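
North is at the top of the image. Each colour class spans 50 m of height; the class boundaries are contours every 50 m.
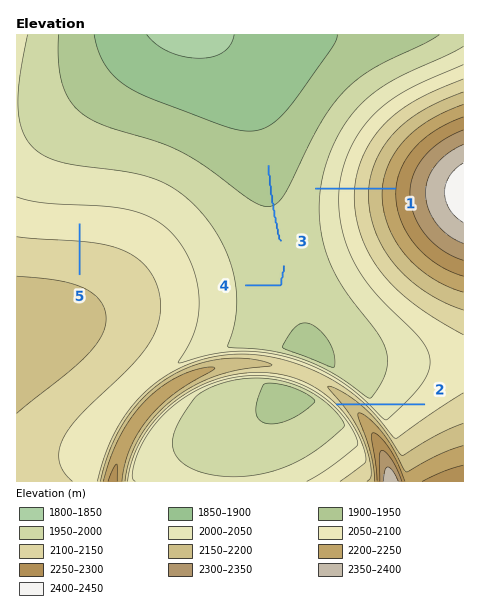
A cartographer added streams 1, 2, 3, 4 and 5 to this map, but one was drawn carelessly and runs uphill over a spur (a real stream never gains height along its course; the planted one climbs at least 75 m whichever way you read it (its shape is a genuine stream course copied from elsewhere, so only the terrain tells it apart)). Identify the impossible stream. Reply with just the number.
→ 2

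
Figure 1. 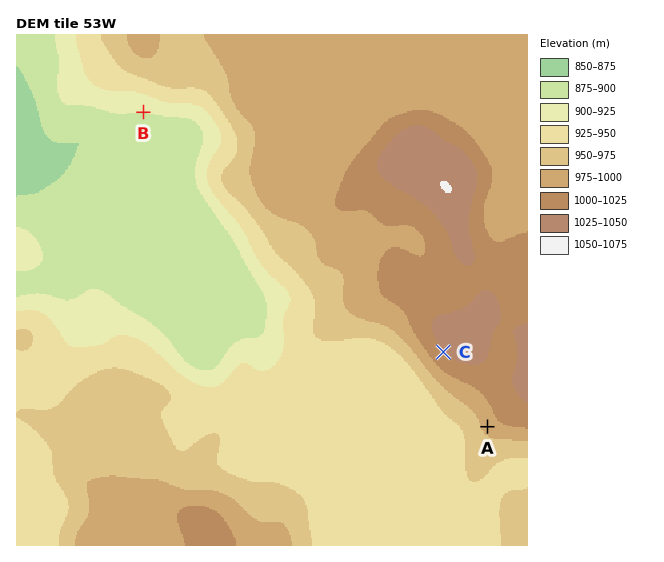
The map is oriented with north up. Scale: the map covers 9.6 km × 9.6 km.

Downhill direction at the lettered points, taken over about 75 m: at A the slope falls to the SW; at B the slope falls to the S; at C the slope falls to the SW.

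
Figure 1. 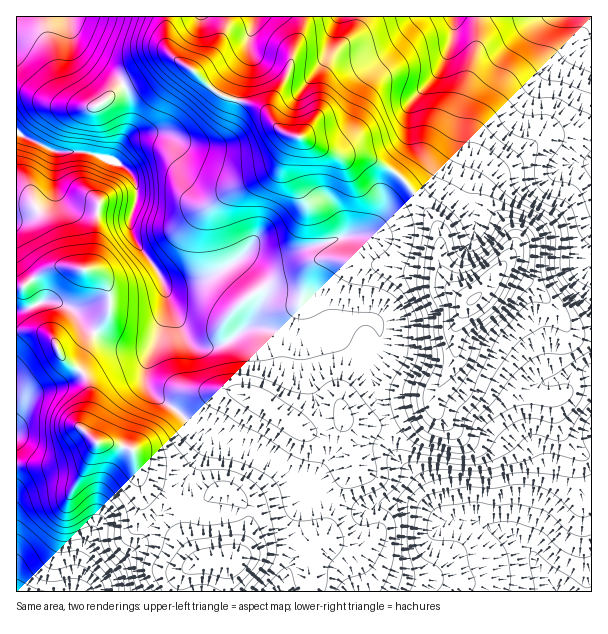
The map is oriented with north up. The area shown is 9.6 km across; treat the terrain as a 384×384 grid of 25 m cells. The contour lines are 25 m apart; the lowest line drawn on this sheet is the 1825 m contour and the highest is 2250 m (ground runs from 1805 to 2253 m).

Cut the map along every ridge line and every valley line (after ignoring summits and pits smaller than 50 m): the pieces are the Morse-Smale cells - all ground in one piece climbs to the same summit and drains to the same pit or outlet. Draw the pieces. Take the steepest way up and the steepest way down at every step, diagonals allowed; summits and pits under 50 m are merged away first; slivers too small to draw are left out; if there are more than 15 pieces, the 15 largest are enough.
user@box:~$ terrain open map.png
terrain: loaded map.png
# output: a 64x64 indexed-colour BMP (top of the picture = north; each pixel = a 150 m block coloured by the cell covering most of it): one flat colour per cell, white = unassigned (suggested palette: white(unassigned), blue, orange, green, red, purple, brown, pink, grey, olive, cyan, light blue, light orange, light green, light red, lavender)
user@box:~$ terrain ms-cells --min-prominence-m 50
<image width="64" height="64" href="data:image/bmp;base64,Qk12CAAAAAAAAHYAAAAoAAAAQAAAAEAAAAABAAQAAAAAAAAIAAATCwAAEwsAABAAAAAAAAAA////ALR3HwAOf/8ALKAsACgn1gC9Z5QAS1aMAMJ34wB/f38AIr28AM++FwDox64AeLv/AIrfmACWmP8A1bDFAHd3d3fMzMzMzGZmZmZmZmZmZmZmZmZmZmZmZmZmZiIid3d3d3zMzMzMZmZmZmZmZmZmZmZmZmZmZmZmZmZiIiJ3d3d3d3zMzMzGZmZmZmZmZmZmZmZmZmZmZmZmZiIiInd3d3d3d8zMzMxmZmZmZmZmZmZmZmZmZmZmZmZmIiIid3d3d3d3fMzMzGZmamZmZmZmZmZmZmZmZmZmZmIiIiJ3d3d3d3d3zMzGZmZqqqZqqmZmZmZmZmZmZmZmIiIiInd3d3d3d3fMzMZmZmaqqqqqZmZmZmZmZmZmZmIiIiIid3d3d3d3d3zMxmZmZqqqqqqmZmZmZmZmZmYiIiIiIiJ3d3d3d3d3d8zGZmZmqqqqqqZmZmZmZmIiIiIiIiIiInd3d3d3d3d3fMZmZmqqqqqqpmIiZmZiIiIiIiIiIiIid3d3d3d3d3d8qqZmaqqqqqoSIiIiIiIiIiIiIiIiIiJ3d3d3d3d3d4iqqqqqqqqqEREiIiIiIiIiIiIiIiIiInd3d3d3d3eIiIqqqqqqqqERERIiIiIiIiIiIiIiIiIid3d3d3d3eIiIiqqqqqqqEREREiIiIiIiIiIiIiIiIiJ3d3d3d3d4iIiIqqqqqqERERERIiIiIiIiIiIiIiIiInd3d3d3d3iIiIiKqqqhERERERIiIiIiIiIiIiIiIiIid3d3d3eIiIiIiIqhEREREREREiIiIiIiIiIiIiIiIiJ3d3d3iIiIiIiIgRERERERERESIiIiIiIiIiIiIiIiInd3d3iIiIiIiIgRERERERERERIhIiIiIiIiIiIiIiIid3d3d4iIiIiIgREREREREREREREREiIiIiIiIiIiIiK3d3d3iIiIiIERERERERERERERERERESIiIiIiIiIiIrd3d3eIiIiIERERERERERERERERERERIiIiIiIiIiIiu7d3d4iIiIERERERERERERERERERERESIiIiIiIiIiK7u7t3iIiIERERERERERERERERERERERIiIiIiIiIiIru7u7iIiIgRERERERERERERERERERERESIiIiIiIiIiu7u7voiIiIEREREREREREREREREREREREiIiIiIiIiK7u7u+iIiIgRERERERERERERERERERERESIiIiIiIiIru7u7vu4RERERERERERERERERERERERERIiIiIiIiIiu7u7u7EREREREREREREREREREREREREREiIiIiIiIiK7u7u70RERERERERERERERERERERERERESIiIiIiIkRLu7u73dERERERERERERERERERERERERERIiIiIiIiRE27u73d0RERERERERERERERERERERERERESIiIiIiRETd3d3d3RERERERERERERERERERERERERERQiIiIiRERN3d3d3dERERERERERERERERERERERERERREIiIiREREEd3d3d0REREzMxERERERERERERERERERRERCIiREREQRHd3d0RERETMzMxERERERERERERERERREREQkRERERBERERERERETMzMzMxERERERERERERERFEREREREREREERERERERETMzMzMzMREzEREREREREREUREREREREREQRERERERERMzMzMzMzMzMzMRERERERERRERERERERERBERERERERMzMzMzMzMzMzMzMxERERERFEREREREREREEREREREREzMzMzMzMzMzMzMzMzMREREUREREREREREQRERERERETMzMzMzMzMzMzMzMzMzEREURERERERERERBERERERERMzMzMzMzMzMzMzMzMzMxERREREREREREREEREREREREzMzMzMzMzMzMzMzMzMzMRREREREREREREQRERERERETMzMzMzMzMzMzMzMzMzMzRERERERERERERBERERERERMzMzMzMzMzMzMzMzMzMzVVREREREREREREEREREREREzMzMzMzMzMzMzMzMzMzVVVEREREREREREQREREREREzMzMzMzMzMzMzMzMzMzVVVVRERERERERERBEREREREzMzMzMzMzMzMzMzMzNVVVVVVUREREREREREERERERERMzMzMzMzMzMzMzNVVVVVVVVVREREREREREQREREREREzMzMzMzMzMzMzVVVVVVVVVVVURERERERERBERERERERMzMzMzMzMzNVVVVVVVVVVVVVREREREREREEREREREREzMzMzMzMzNVVVVVVVVVVVVVVEREREREREQRERERERETMzMzMzMzM1VVVVVVVVVVVVVURERERERERBERERERERMzMzMzMzmZVVVVVVVVVVVVVVVEREREREREERERERERMzMzMzOZmZmVVVVVVVVVVVVVVUREREREREQREREREREzMzMzOZmZmZlVVVVVVVVVVVVVVERERERERBEREREREzMzMzOZmZmZmVVVVVVVVVVVVVVVREREREREEREREREzMzMzOZmZmZmZVVVVVVVVVVVVVVVUREREREQRERERMzMzMzmZmZmZmZmVVVVVVVVVVVVVVVVERERERBERERMzMzMzOZmZmZmZmZVVVVVVVVVVVVVVVVREREREERERMzMzMzM5mZmZmZmZlVVVVVVVVVVVVVVVVUREREQREREzMzMzMzmZmZmZmZmZVVVVVVVVVVVVVVVVVERERBERETMzMzMzOZmZmZmZmZlVVVVVVVVVVVVVVVVVRERE"/>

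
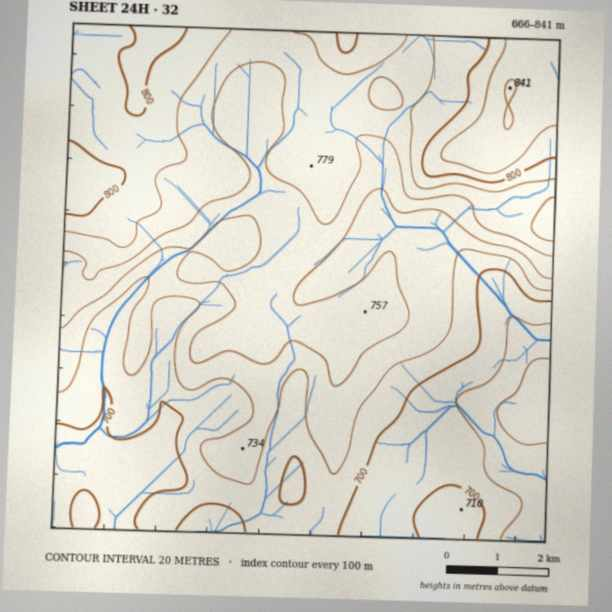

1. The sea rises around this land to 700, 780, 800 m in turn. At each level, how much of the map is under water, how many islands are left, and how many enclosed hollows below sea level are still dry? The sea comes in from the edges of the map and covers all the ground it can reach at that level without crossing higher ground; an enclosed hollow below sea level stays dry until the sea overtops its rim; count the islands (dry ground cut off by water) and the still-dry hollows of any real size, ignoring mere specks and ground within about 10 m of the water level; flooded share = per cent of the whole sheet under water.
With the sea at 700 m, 18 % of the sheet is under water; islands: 0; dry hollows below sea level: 0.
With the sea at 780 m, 80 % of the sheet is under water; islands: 0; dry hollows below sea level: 0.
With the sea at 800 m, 92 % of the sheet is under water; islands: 0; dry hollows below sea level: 0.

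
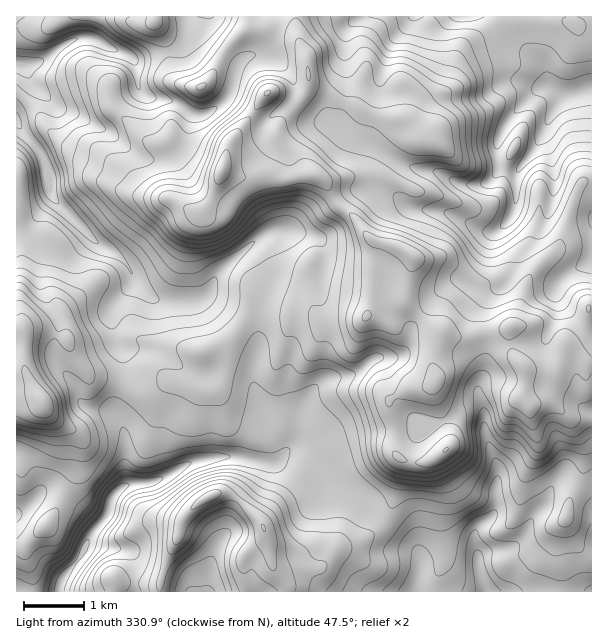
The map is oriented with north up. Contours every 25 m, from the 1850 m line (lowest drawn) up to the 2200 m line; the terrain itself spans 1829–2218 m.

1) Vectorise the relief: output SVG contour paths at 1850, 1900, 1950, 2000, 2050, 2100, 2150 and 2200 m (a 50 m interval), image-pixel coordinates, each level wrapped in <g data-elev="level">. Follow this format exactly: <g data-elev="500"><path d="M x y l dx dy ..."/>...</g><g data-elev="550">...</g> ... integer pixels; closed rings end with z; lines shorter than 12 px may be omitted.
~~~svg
<g data-elev="1850"><path d="M54 591l5-16 16-14 8-17 3-4 3 0-2 11-11 13-9 17-3 10"/><path d="M17 112l3 7 2 7-2 3-3-1"/><path d="M591 105l-25 6-8 4-9 9-3 1-1-5 2-13-1-6-4-4-8-2-2-6 3-8 10-9 4 0 11 6 7 2 24-7"/><path d="M17 56l22 2 5 2-2 5-12 13-4 0-9-5"/></g><g data-elev="1900"><path d="M43 591l7-21 18-16 12-23 17-21 6-16 7-9 9-7 6-2 21 2 17-1-1 3-6 5-22 6-10 7-3 6-4 14-13 18-3 13-21 27-6 15"/><path d="M462 591l4-12 1-36 4-10 5-3 5 9 10 10 1 15 5 11 6 5 14 5 6 6"/><path d="M591 131l-16 0-8 3-4 4-11 15-15 4-19 15-2-2 1-3 7-12 3-9 1-20-1-3-3-1-6 2-7 7-11 16-3 2-2-1-2-5 1-8 11-33-2-5-9-5-2-3 1-21-11-33-3-4-6-2-27 0-4-2-9-10"/><path d="M17 27l3 6 5 5 14 5 9-1 26-11 9-1 9 1 10 5 16 14-1 2-6 0-19-6-8-1-7 3-11 7-7 10-3 13 2 9 8 18 0 6-4 5-5 1-18-4-3 2-1 4 2 10 13 20 9 21 4 25 26 33 8 12 1 4-9-4-45-37-5-11-7-33-6-9-9-8"/><path d="M424 17l-10 4-3-1-3-3"/><path d="M566 17l-4 3 1 4 9 8 7 3 5-3 2-8-3-4-6-3"/></g><g data-elev="1950"><path d="M383 591l11-12 4-6 2-9-2-16 4-8 6-7 9-6 24 4 11-4 18-13 16-10 2-4 2-15 7-9 3 1 1 3 5 27 0 20 3 2 4 0 17-10 3 0 4 21 5 7 9 7 6 2 25-5 5-19 4-8"/><path d="M17 569l9 3 6 0 3-3 7-12 15-5 5-3 12-24 16-21 8-16 24-28 4-1 11 8 9 1 46-15 23-1 15 4-4 3-34 12-33 22-21 5-6 3-3 5-5 15-9 15 0 4 6 9-3 3-14 7-8 7-9 15-1 10"/><path d="M17 507l4 3 1 3-1 5-4 4"/><path d="M591 152l-12 0-10 4-5 6-6 15-3 3-13-9-8 2-7 10-3 22-5 11-9 10-4 2-5 0-1-3 6-21 0-10-2-4-3-3-13 2-7-4 6-17-5-25 3-29-9-15 0-19-11-22-7-7-20 0-30-7-15-1-3-4-6-17-4-3-11-2"/><path d="M69 17l3 2 18 2 9 3 18 13 21 12 6 8 1 8-5 13 0 12-3-2-7-17-8-7-32-7-6 0-6 5-3 6 1 7 14 47-3 3-9 3-6 3-10 12-1 6 10 42 35 39 31 27 22 40-1 5-8 1-26-9-2-3-3-16-6-8-6-4-26-8-4-3-11-16-10-10-8-4-12-1-3-2-6-49-4-9-6-4"/></g><g data-elev="2000"><path d="M126 591l5-7-2-6-6-9-9-3-7 2-6 7-1 6 5 10"/><path d="M175 591l4-13 6-9 25-13 3 1 3 4 10 30"/><path d="M342 591l9-15 18-11 1-14 4-14 0-4-30-15-6-1-20 3-12-2-5-5-8-18-8-7-40-16-17-3-15 2-19 7-48 34-3 6-1 6 8 13 1 11-3 16-9 18 2 9"/><path d="M36 537l14 0 6-4 3-14-2-11-3 0-6 3-9 8-5 12 0 5z"/><path d="M562 527l7-1 4-6 0-16-3-6-3 1-3 4-5 15-1 6z"/><path d="M17 474l3 3 3 0 9-9 6-1 19 5 17 11 7 1 6-4 17-22 3-8 0-15-8-25 4-8 8-5 6 0 8 5 24 22 4 3 11 1 12 6 10 2 11 0 15-3 13 3 8-1 6-7 10-41 5-5 15 11 7 3 21-5 15-6 5 0 5 17 16 17 5 7 15 45 24 23 7 12 3 2 13-7 8-3 10 1 27 5 8-2 7-4 6-6 13-22 2-8 0-17 2-3 3 1 20 18 8 17 5 4 4 0 8-4 28-19 8 2 10 12 5-1 4-3"/><path d="M591 228l-3-10 3-8"/><path d="M591 167l-10-1-8 4-15 36-7 11-3 2-3-1-5-12-1-1-10 17-16 16-16 10-6 1-6-1-11-10-9-14 2-4 9-4 4-3 1-7-6-6-19-12-7-8 2-3 11 0 8-2 4-4 2-4-5-24 1-26-2-5-8-11 2-12-2-5-6-5-19-5-29-16-22-1-12-15-9-6-6 0-12 6-5-1-8-11-4-13"/><path d="M115 17l1 7 10 9 18 8 21 6 6-3 5-8 1-9-2-10"/><path d="M226 17l-4 7-7 9-23 20-9 5-16 0-9 10-4 9 1 7 17 15 0 3-20 8-14-2-9-4-5-5-3-6-1-13-3-5-9-1-7 4-4 9 2 20 5 9 12 12 2 10-4 4-16 0-6 2-2 5-2 12-6 15 1 6 3 4 33 33 27 20 21 27 9 6 9 2 12-1 52-30 6-1-24 31-3 9 0 18-6 12-9 8-9 5-65 11-3 3 3 8-1 4-10 10-6 2-6-3-8-7-8-17-9-13-3-9-2-18-3-5-27-12-18-2-14-8-7 0"/></g><g data-elev="2050"><path d="M160 591l2-2 5-17 4-6 22-21 11-18 11-8 12-4 9 4 5 6 1 5-1 6-9 15-2 10 1 11 8 19"/><path d="M308 591l4-13 14-7 1-5-1-3-13-5-7-10-15-12-4-8-6-18-5-7-18-8-18-15-7-3-9-1-15 3-16 7-15 12-12 14-3 9-2 42-5 21 1 4 2 3"/><path d="M17 434l37 11 17 1 12 3 4-1 4-7-1-10-4-8-10-7-4-6-4-21-5-15 2-3 4 1 20 12 4-2 2-7-1-6-8-16-4-18-15-30-5-5-5-2-3 0-6 5-6-2-7-5-11-12-7-1"/><path d="M591 283l-9 0-7 1-6 5-9 12-3 1-5-1-7-6-2-11 5-11 14-15 3-6 0-6-4-6-4 1-36 21-11 0-15 4-7 0-6-2-6-4-15-21-9-9-28-17-2-3 2-3 17-8 3-4-9-10-21-12-5-6 5-3 18-2 23 4 6-2 2-8-4-31-3-8-19-15-16-18-16-12-6 0-4 1-12 12-3 1-5-3-3-17-4-5-5 2-13 14-6 0-8-4-7-8-3-21-11-14-6-13"/><path d="M147 17l-1 9 3 3 6 1 4-1 3-3 0-9"/><path d="M239 17l-7 12-27 37-8 7-18 6-5 4 3 6 15 11 8 3 7-2 9-5 5-6 9-27 4-6 9-5 11 1 1 3-11 13-6 24-5 9-6 8-15 13-15 8-6 2-5 0-10-12-5-2-4 2-9 11-14 5-1 3 0 4 10 14 1 3-5 4-15 5-6 4-12 14 0 4 3 6 34 30 15 16 9 6 9 3 15 0 21-6 14-9 27-23 9-5 10-2 11-1 8 3 13 15 11 9 2 6-3 6-15 2-7 6-6 9-15 45-1 10 1 11 4 7 9 1 3 2 7 17 3 4 20 0 28 12 0 3-5 11-1 6 13 28 6 36 7 13 14 11 15 4 34 2 11-4 21-14 4-4 3-6-1-32 4-16 3-2 3 1 3 4 5 15 6 8 4 3 14 2 13 17 5 2 6-1 4-2 9-14 3-2 21 4 12-8"/></g><g data-elev="2100"><path d="M272 570l3 0 1-2 1-25-5-22-6-7-26-17-12-11-10-2-14 4-14 10-12 14-3 9-2 15 0 6 3 3 6-5 9-18 12-10 22-11 6-1 5 2 4 4 12 18 4 21 6 9 7 13z"/><path d="M17 424l18 4 18 2 9-4 2-6-5-25-14-21-6-14-1-10 4-21-1-8-4-7-11-11-5-3-4 1"/><path d="M591 295l-6 0-5 4-5 15-3 3-15 3-14-9-12-5-10-7-6 1-23 8-9 0-29-23-3-4 0-5 6-9 1-6-2-9-4-7-8-4-61-22-6-3-26-24-1-4 5-11-2-4-19-11-14-14-21-18-2-5 1-6 17-24 4-12-4-31-4-5-11-9-3 1-2 5 2 33-2 7-12-6-8-2-11 0-7 3-5 7-11 21-23 21-6 7-11 24-10 18-6 3-17-1-9 2-9 5-6 9 0 6 4 8 13 12 9 12 10 7 12 4 15-1 14-4 14-9 14-19 9-7 12-5 21-3 11 0 10 3 6 5 8 12 15 8 4 9 1 15-8 69 2 12 6 19 4 5 4 1 18-8 8-1 11 5 7 6-1 4-4 5-16 7-5 4-5 8-2 6 12 39-1 17 2 9 6 10 9 7 18 4 21 1 15-6 19-13 2-5 1-7-2-32-4-13 0-9 5-12 5-5 6-4 6 0 5 4 2 18 9 29 5 3 12 1 15 14 4 3 4-3 4-12 4-5 6-1 15 6 6-2 5-7-3-9 1-5 12-5"/><path d="M199 90l5-1 2-3 0-3-3 0-6 3-1 3z"/></g><g data-elev="2150"><path d="M423 467l8 0 7-2 15-9 6-9 0-6-2-4-5-3-8 3-29 25z"/><path d="M401 462l6-1-8-8-6-2-1 4 1 3z"/><path d="M38 417l9 1 4-2 2-6 0-8-5-8-11-13-10-14-3-2-2 3 0 4 4 27 5 14z"/><path d="M527 417l4 1 3-2 7-11-1-4-6-12 2-21-3-6-5-5-16-8-4 2-1 6 9 17 1 7-7 14-1 7 3 5 7 4z"/><path d="M388 407l2 0 5-7 3-1 34 6 6 0 5-3 5-9 6-15 1-9-3-16 3-6 6-8 0-3-6-12-6-6-5-2-18-2-4-3-2-4-1-10 1-9 2-7 12-18 0-5-2-4-7-6-14-8-12-5-22-6-20-14-7-2 0 3 10 30 1 9-1 39-8 24 2 10 6 5 17-3 18 5 5-2 5-9 3-2 6 0 4 5 1 21-3 15-3 6-11 9-9 16-7 3-1 5z"/><path d="M506 339l6 0 11-7 3-5-1-4-6-4-6-2-5 1-5 3-3 5-1 4 2 5z"/><path d="M191 234l16 1 15-6 9-8 13-20 14-9 12-4 32-5 27 8 3-5 0-7-9-11-12-8-9-1-9 6-5 1-22-10-8-8-5-8-3-23-5 1-17 9-9 10-12 31-5 18-4 6-9 2-21-3-5 1-4 3 0 6 11 9 8 17 5 4z"/><path d="M255 108l2 2 3-1 15-10 5-6-1-6-9-3-9 2-5 9z"/></g><g data-elev="2200"><path d="M216 183l3 1 5-2 6-9 1-14-2-7-2-3-5 5-7 16-1 7z"/></g>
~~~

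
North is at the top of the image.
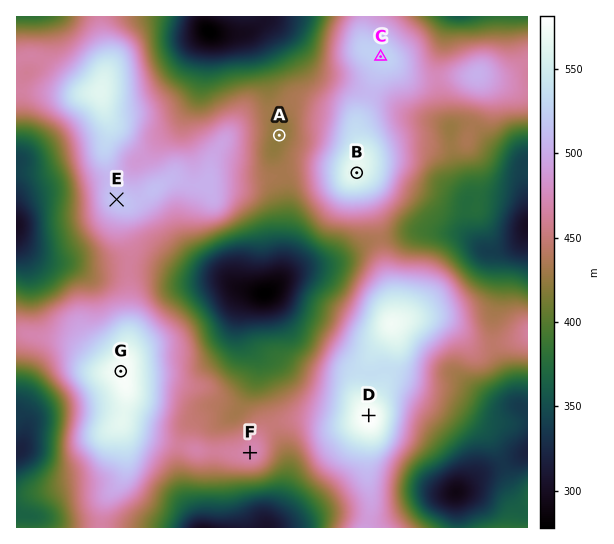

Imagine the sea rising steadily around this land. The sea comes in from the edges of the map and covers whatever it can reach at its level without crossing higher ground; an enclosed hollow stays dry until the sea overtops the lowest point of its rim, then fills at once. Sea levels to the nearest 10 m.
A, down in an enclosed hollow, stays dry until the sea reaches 430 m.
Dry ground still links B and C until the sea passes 510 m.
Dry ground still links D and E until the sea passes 450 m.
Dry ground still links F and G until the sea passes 460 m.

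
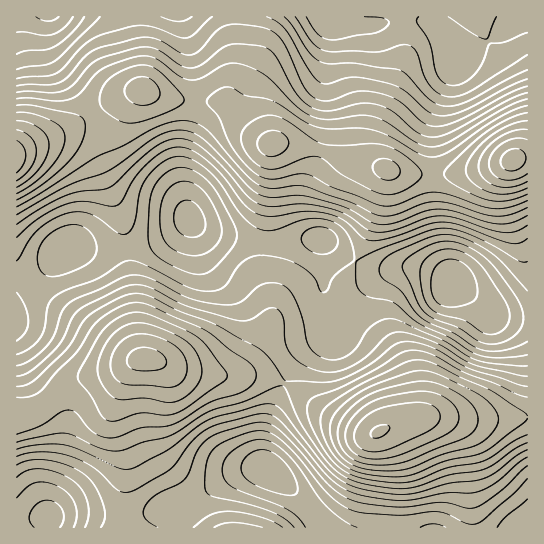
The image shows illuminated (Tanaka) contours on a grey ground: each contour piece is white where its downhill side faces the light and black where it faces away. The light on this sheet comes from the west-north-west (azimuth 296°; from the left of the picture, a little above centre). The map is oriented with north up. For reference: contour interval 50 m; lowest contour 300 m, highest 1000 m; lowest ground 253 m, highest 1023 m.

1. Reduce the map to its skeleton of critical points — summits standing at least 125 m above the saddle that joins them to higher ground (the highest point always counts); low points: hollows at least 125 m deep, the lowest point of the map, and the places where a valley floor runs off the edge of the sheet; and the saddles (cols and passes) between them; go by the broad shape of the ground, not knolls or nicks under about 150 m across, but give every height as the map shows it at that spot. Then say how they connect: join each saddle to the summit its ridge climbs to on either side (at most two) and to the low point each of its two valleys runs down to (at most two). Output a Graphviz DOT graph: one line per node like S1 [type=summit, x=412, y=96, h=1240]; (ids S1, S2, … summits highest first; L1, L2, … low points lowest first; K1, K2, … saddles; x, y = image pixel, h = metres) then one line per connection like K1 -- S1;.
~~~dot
graph terrain {
  S1 [type=summit, x=513, y=161, h=1023];
  S2 [type=summit, x=378, y=433, h=1005];
  S3 [type=summit, x=17, y=158, h=990];
  S4 [type=summit, x=145, y=359, h=917];
  L1 [type=low, x=450, y=285, h=253];
  L2 [type=low, x=269, y=470, h=304];
  L3 [type=low, x=49, y=518, h=326];
  L4 [type=low, x=189, y=219, h=329];
  L5 [type=low, x=49, y=17, h=339];
  L6 [type=low, x=454, y=58, h=357];
  K1 [type=saddle, x=433, y=174, h=792];
  K2 [type=saddle, x=93, y=114, h=743];
  K3 [type=saddle, x=50, y=401, h=719];
  K4 [type=saddle, x=285, y=383, h=651];
  K5 [type=saddle, x=123, y=518, h=518];
  K6 [type=saddle, x=355, y=261, h=500];
  K7 [type=saddle, x=126, y=249, h=489];
  K8 [type=saddle, x=266, y=242, h=488];
  K1 -- S1;
  K1 -- L1;
  K1 -- L6;
  K2 -- S1;
  K2 -- S3;
  K2 -- L4;
  K2 -- L5;
  K3 -- S4;
  K3 -- L3;
  K3 -- L4;
  K4 -- S2;
  K4 -- S4;
  K4 -- L1;
  K4 -- L2;
  K5 -- S4;
  K5 -- L2;
  K5 -- L3;
  K6 -- S1;
  K6 -- S2;
  K6 -- L1;
  K6 -- L4;
  K7 -- S3;
  K7 -- S4;
  K7 -- L4;
  K8 -- S1;
  K8 -- S4;
  K8 -- L4;
}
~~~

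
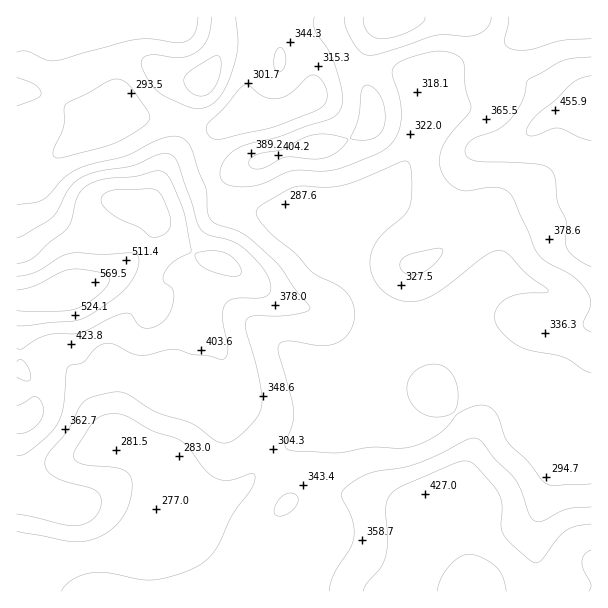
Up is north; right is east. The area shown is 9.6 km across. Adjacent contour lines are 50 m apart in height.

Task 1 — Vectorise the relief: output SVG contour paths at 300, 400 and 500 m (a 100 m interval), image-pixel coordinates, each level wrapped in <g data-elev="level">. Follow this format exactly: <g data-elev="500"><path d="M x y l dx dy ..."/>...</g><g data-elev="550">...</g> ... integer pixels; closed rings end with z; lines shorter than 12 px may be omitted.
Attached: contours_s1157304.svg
<g data-elev="300"><path d="M17 531l49 10 17 0 10-2 11-4 9-7 8-9 6-10 4-14 1-12-3-9-4-3-8-3-36-4-5-3-3-5 3-7 16-25 6-6 9-4 9 0 9 1 27 16 28 9 8 7 18 24 12 8 12 1 19-6 5 0 1 5-3 8-20 28-15 33-9 10-10 8-21 9-24 5-13-1-33-6-18 0-18 8-6 4-3 6"/><path d="M591 484l-37 2-9-3-17-21-21-21-12-29-6-5-6-2-9 1-13 6-5 3-10 13-9 7-14 8-13 4-12 1-27-1-36 6-39-2-9-2-2-5 7-19 2-15-15-56 0-9 3-3 5-1 34 5 9-1 8-3 7-5 6-7 3-9 0-10-2-11-7-9-9-7-17-8-8-5-15-17-30-26-8-10-1-8 6-6 30-16 10-2 26 1 13-2 18-5 41-18 6-1 3 4 2 11 0 19-3 12-6 9-23 21-6 9-3 9 0 17 4 9 5 7 9 7 10 5 11 2 12-2 21-11 45-35 9-3 7 0 6 5 17 18 20 14 1 3-3 2-26 1-15 6-6 6-3 8 0 7 4 8 10 10 12 8 10 4 33 6 20 13 7 3"/><path d="M428 416l10 1 11-2 6-4 2-7 1-14-3-12-8-9-9-5-10 1-9 3-8 7-4 9 1 11 4 9 7 7z"/><path d="M57 158l-3-2-1-4 10-24 1-20 2-4 45-24 9-1 8 5 21 29 1 6-3 4-17 12-18 9z"/><path d="M213 139l-6-7 0-7 38-40 4 0 14 11 12 3 7-2 8-3 21-19 7 2 6 7 3 8 0 7-3 6-7 5-46 18-49 11z"/><path d="M17 77l17 7 5 5 2 4-3 5-21 8"/><path d="M198 17l-1 10-3 8-5 5-6 2-9 0-24-3-15 1-81 21-9-1-18-9-10 1"/></g><g data-elev="400"><path d="M591 524l-15 2-9 4-10 9-15 21-5 3-4-1-21-17-9-11-2-9 1-22-2-8-5-7-22-25-6-2-9 1-56 24-12 9-4 12 2 32-3 18-4 10-13 15-5 9"/><path d="M17 456l6-1 7-5 17-13 8-9 5-9 3-9 4-42 4-3 13-3 14-15 6-3 7 0 21 10 9 1 35-6 16 5 15 2 17 3 3-3 1-6-6-32 1-7 2-6 3-4 6-2 30-2 5-3 2-6-2-9-5-9-19-21-12-8-24-6-8-5-4-8-5-19-14-41-5-6-5-2-10 1-26 11-34 5-17 7-11 10-13 23-5 7-28 17-7 3"/><path d="M252 168l11 0 24-11 27 2 12-1 11-6 11-12-21-6-18 2-27 13-21 4-7 3-5 6 0 3z"/><path d="M355 140l10 0 9-2 6-4 4-8 1-12-2-13-6-10-8-6-4 1-3 4-4 29-8 19z"/><path d="M195 95l5 1 6-1 9-8 6-18 0-7-2-6-3 0-4 1-20 12-6 6-2 5 1 6 4 5z"/><path d="M591 57l-27 3-34 19-3 4-2 10-3 9-12 17-13 11-25 10-6 6-1 6 3 6 8 3 60 3 9 2 6 4 4 9 3 24 9 19-2 20 2 6 9 10 15 9"/><path d="M345 17l1 12 9 16 8 9 8 1 15-3 49-17 11 0 21 1 9-1 7-3 5-5 2-4 1-6"/></g><g data-elev="500"><path d="M17 326l57-5 15-5 25-17 13-12 10-15 2-14-2-4-5-1-30 1-30-1-12 4-25 15-18 4"/><path d="M152 237l7 0 6-4 4-3 2-6-1-8-3-9-5-10-4-6-8-2-31 0-9 2-7 4-2 3 1 5 7 9 11 7 20 9z"/></g>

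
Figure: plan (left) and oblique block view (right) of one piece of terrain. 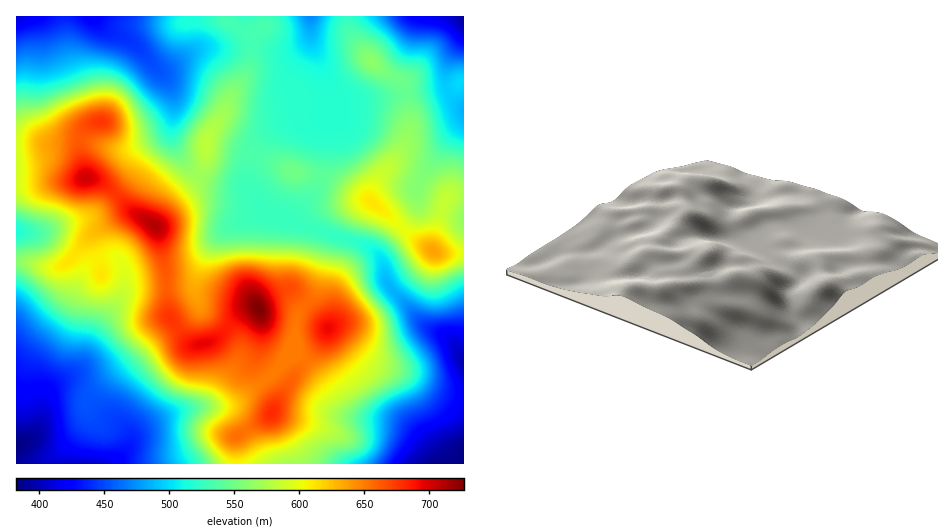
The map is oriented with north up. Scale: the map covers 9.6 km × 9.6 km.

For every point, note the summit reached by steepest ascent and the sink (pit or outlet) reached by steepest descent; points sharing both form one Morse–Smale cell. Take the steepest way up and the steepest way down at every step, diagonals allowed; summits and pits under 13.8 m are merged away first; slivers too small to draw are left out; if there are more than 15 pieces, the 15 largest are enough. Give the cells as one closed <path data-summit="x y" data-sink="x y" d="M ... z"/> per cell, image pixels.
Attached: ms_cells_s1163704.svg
<path data-summit="258 308" data-sink="17 445" d="M109 256l-12 3-11 8-21 47-30 42-3 7 0 15 8 24 2 15-8 20-10 6-8 2 1 19 94 0 13-11 10-18 5-5 26-14 20-7 39-3 14-5 34-27 14-14 6-13 5-32 9-13-15-13-14 3-13 8-6 8-17 6-27 26-21 5-10-9-14-21-2-29-33 1-7 2-4 5 1-23-2-7-5-5z"/><path data-summit="154 225" data-sink="17 17" d="M95 16l-64 1 4 3 3 11 1 23-3 33 2 24 8 19 9 7 32 4 26 8 16 0 35-15 7-10 1 3 0-35-8-16-31-33-27-13z"/><path data-summit="328 328" data-sink="463 362" d="M335 235l-4 2-2 6-11 44-10 17 21 25 15 8 28 25 37 12 37 19 17 2 1-37-9-15-9-7-26-14-30-34-4-9-2-15-4-7-9-9z"/><path data-summit="258 308" data-sink="17 17" d="M225 16l-130 1 11 13 27 13 36 40 5 14-2 43 12 21 15 15 6-12 2-26 17-25 8-19 16-24 4-13 1-19 3-5-10-1-19-10z"/><path data-summit="272 412" data-sink="463 463" d="M306 361l-15 18-18 33-7 6-31 20 2 26 201-1-14-21-18-15-15-6-35-5-10-6-28-36z"/><path data-summit="258 308" data-sink="463 463" d="M258 212l-27 13-14 12-11 15-10 26-6 5-23 3 2 29 21 29 9 1 15-5 27-26 17-6 6-8 26-12 4-4 10-26 6-30-15-6-17-2z"/><path data-summit="154 225" data-sink="17 445" d="M134 213l-11 1-29 18-20 24-12 10-19 1-15-5-12 0 1 182 15-6 8-15 0-21-8-24 0-15 3-7 30-42 21-47 15-9 8-2 8 3 5 5 2 7-1 23 4-5 7-2 33-2-2-19-7-35-4-6z"/><path data-summit="258 308" data-sink="311 17" d="M309 16l-43 1 0 8-13 13-1 19-4 13-16 24-8 19-17 25 0 6 21 3 24 7 11-17 18-13 20-5 26-1 6-5 1-17-23-55z"/><path data-summit="433 251" data-sink="311 17" d="M334 92l0 19-2 4-5 3-26 1-20 5-18 13-11 17 42 18 31 5 45 23 6-19 22-24 9-18 2-9-2-34-4-3-60 11-6-6z"/><path data-summit="433 251" data-sink="463 17" d="M446 82l-8 6-32 6 3 16 0 20-2 9-9 18-22 24-5 13 0 7 4 4 17 13 18 17 22 15 4-21 9-29 8-6 11 0 0-88-13-9z"/><path data-summit="328 328" data-sink="463 463" d="M332 329l-4 0-5 11-17 22 22 23 15 22 13 9 35 5 15 6 18 15 15 22 24 0 1-68-18-3-37-19-37-12-28-25z"/><path data-summit="433 251" data-sink="463 362" d="M370 200l-14 2-34 9-7 6-5 10 61 21 9 9 4 7 2 15 4 9 30 34 29 16 14 20 1-105-27 0-5-3-22-15-18-17z"/><path data-summit="272 412" data-sink="17 445" d="M298 354l-11 4-20 21-33 24-49 6-39 17-12 9-10 18-12 10 124 1-1-26 31-20 7-6 18-33 14-17z"/><path data-summit="371 61" data-sink="463 17" d="M463 16l-115 0-1 8 6 14 15 21 18 14 14 6 7 14 31-5 7-4 4-23 15-26z"/><path data-summit="154 225" data-sink="463 463" d="M200 176l-23 21-22 28 3 6 9 55 23-3 6-5 10-26 11-15 14-12 21-11 6-2 20 8 18 2-36-16-17-18-26-4z"/>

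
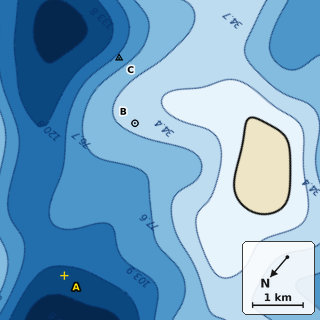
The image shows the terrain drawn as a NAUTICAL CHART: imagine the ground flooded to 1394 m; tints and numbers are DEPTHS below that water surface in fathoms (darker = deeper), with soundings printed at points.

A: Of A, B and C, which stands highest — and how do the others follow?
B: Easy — B C A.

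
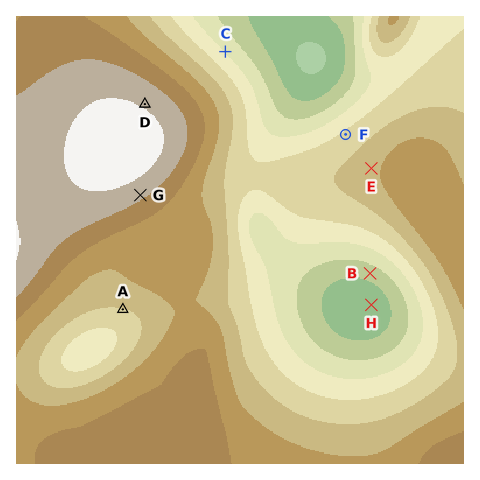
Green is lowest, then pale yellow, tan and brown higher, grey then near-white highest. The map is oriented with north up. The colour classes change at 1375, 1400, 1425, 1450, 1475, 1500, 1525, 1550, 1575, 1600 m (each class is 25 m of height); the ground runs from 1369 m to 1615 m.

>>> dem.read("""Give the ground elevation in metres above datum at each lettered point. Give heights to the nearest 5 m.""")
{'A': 1500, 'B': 1410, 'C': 1450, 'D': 1595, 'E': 1515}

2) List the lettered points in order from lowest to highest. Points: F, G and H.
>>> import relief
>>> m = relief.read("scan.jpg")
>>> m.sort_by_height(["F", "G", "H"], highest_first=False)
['H', 'F', 'G']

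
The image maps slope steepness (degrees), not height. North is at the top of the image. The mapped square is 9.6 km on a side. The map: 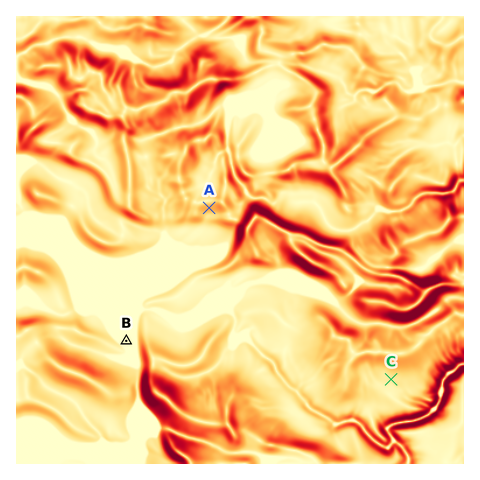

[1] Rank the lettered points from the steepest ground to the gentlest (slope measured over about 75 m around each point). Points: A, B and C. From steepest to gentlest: A C B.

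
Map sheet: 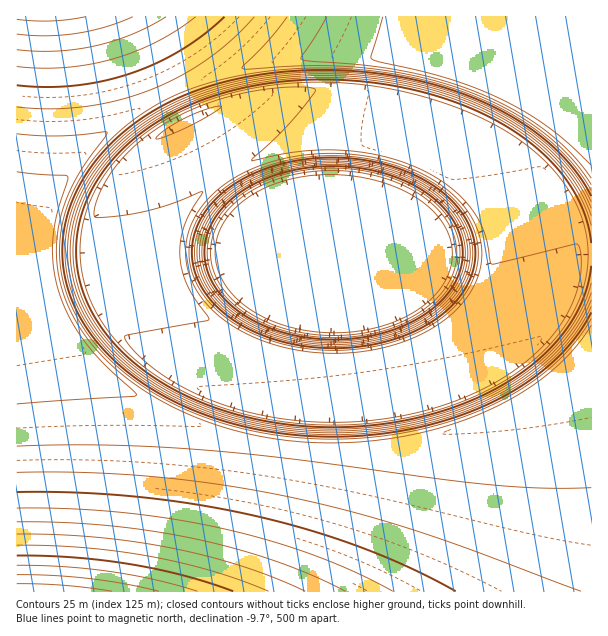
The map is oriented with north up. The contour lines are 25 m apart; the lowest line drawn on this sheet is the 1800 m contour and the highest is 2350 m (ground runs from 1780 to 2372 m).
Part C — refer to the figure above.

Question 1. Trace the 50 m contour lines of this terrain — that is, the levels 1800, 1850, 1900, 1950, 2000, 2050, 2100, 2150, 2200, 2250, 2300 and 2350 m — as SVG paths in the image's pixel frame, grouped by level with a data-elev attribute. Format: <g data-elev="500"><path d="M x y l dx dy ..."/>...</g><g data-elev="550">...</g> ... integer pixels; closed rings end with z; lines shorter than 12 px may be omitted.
<g data-elev="1800"><path d="M315 332l-30-6-22-9-21-14-17-18-6-11-3-10-1-18 6-18 12-18 16-13 23-12 27-8 30-2 33 2 23 6 25 11 21 15 9 10 6 9 4 11 2 13 0 10-3 11-6 12-9 11-9 9-14 9-28 12-32 6z"/></g><g data-elev="1850"><path d="M312 336l-30-6-26-10-22-15-16-18-9-20-1-21 5-20 13-19 21-16 24-12 27-8 31-3 30 2 31 7 27 12 20 15 9 11 7 11 5 11 2 14-1 12-4 13-6 12-9 11-10 9-13 9-15 7-16 6-36 7z"/></g><g data-elev="1900"><path d="M321 341l-31-5-29-9-25-15-18-17-12-20-4-21 3-21 11-21 18-18 23-14 28-10 30-5 32 0 31 5 30 10 23 14 12 10 10 12 7 12 4 14 1 13-1 12-5 14-8 12-10 11-12 10-15 9-17 7-17 6-20 3z"/></g><g data-elev="1950"><path d="M317 344l-32-5-30-11-24-15-19-19-11-21-3-10-1-12 1-12 4-11 12-21 20-18 26-14 30-9 31-5 33 1 33 7 29 11 24 15 11 11 9 12 6 13 4 14 0 13-3 14-5 13-9 12-10 11-14 10-15 9-18 7-19 6-20 3-19 2z"/></g><g data-elev="2000"><path d="M311 347l-33-7-30-11-25-17-18-19-6-11-5-12-2-22 6-23 6-12 8-10 22-19 27-14 32-9 34-3 35 2 33 7 28 12 25 18 11 12 9 13 5 14 2 13 0 14-4 15-7 13-10 12-13 12-15 10-16 8-18 7-20 5-21 3z"/></g><g data-elev="2050"><path d="M17 584l48 1 47 6"/><path d="M320 353l-35-5-31-11-29-16-22-21-13-22-3-12-1-12 1-14 3-12 12-22 19-19 27-16 30-11 36-6 36 0 36 6 33 12 25 15 14 13 11 13 7 14 5 15 1 15-3 15-5 15-8 12-11 12-15 12-18 11-18 8-20 6-22 4-21 1z"/><path d="M156 139l1-2 7-6 22-14 23-9 13-1-31 18-23 10z"/></g><g data-elev="2100"><path d="M17 565l46 2 47 4 45 9 42 11"/><path d="M317 425l-33-3-26-5-29-7-29-11-25-12-22-13-21-17-18-18-13-19-11-20-7-24-3-19 1-23 5-21 7-19 12-20 14-18 18-16 20-15 25-14 25-10 24-8 27-6 32-4 28-1 30 1 34 4 29 6 31 9 28 11 25 12 24 15 24 19 20 22 13 23 9 26 3 25-3 26-9 25-13 23-20 22-23 20-29 18-30 13-33 11-35 7-39 5z"/></g><g data-elev="2150"><path d="M17 545l67 3 66 8 62 15 57 20"/><path d="M591 283l-5 17-8 15-9 15-12 15-29 26-36 22-40 17-47 12-48 6-48 0-48-6-45-12-40-17-36-22-29-27-21-29-7-15-6-16-3-17-1-16 1-17 3-16 6-16 7-16 11-16 11-14 28-25 35-21 38-16 45-11 45-5 51 0 52 8 45 12 42 18 36 22 29 27 12 15 9 15 7 15 5 15"/><path d="M85 17l-34 4-34-2"/></g><g data-elev="2200"><path d="M17 522l46 0 45 4 44 5 43 8 41 10 39 12 37 14 34 16"/><path d="M591 300l-7 15-9 15-24 28-32 24-37 20-42 16-47 10-48 5-48-2-46-7-44-13-40-18-34-22-28-26-20-30-8-15-5-16-3-17-1-16 1-17 3-16 6-17 7-15 20-29 27-26 35-22 37-16 42-12 45-6 50-1 49 5 47 10 44 16 38 21 31 24 25 28 9 14 7 16"/><path d="M166 17l-34 17-37 12-39 5-39-1"/></g><g data-elev="2250"><path d="M17 492l60 1 60 4 60 8 57 11 55 14 51 17 50 21 46 23"/><path d="M591 312l-19 30-27 27-35 24-37 18-42 13-47 9-48 4-48-3-48-8-42-14-39-19-33-22-28-27-19-29-7-15-6-16-3-17-1-16 1-17 4-16 12-32 20-30 27-26 33-23 36-16 41-12 45-7 48-2 49 3 48 10 45 14 41 20 33 22 27 28 19 29"/><path d="M224 17l-21 18-23 16-25 13-26 10-27 7-28 5-29 1-28-2"/></g><g data-elev="2300"><path d="M17 446l85-1 90 4 95 9 201 27 54 3 49 0"/><path d="M591 325l-13 19-14 15-16 15-21 15-42 23-27 10-26 8-55 10-53 3-24-1-33-4-49-13-27-10-26-12-22-13-23-17-18-17-15-18-13-20-9-19-6-20-2-21 0-21 4-21 6-19 9-18 12-20 17-22 2-5-48 4-42-2"/><path d="M287 17l-19 24-26 27 6 1 67-3 44 1 49 7 47 13 43 18 38 22 18 14 14 14 13 15 10 15"/></g><g data-elev="2350"><path d="M383 17l-12 39 0 3 8 3 71 17 26 9 27 12 22 12 23 15 21 17 22 21"/></g>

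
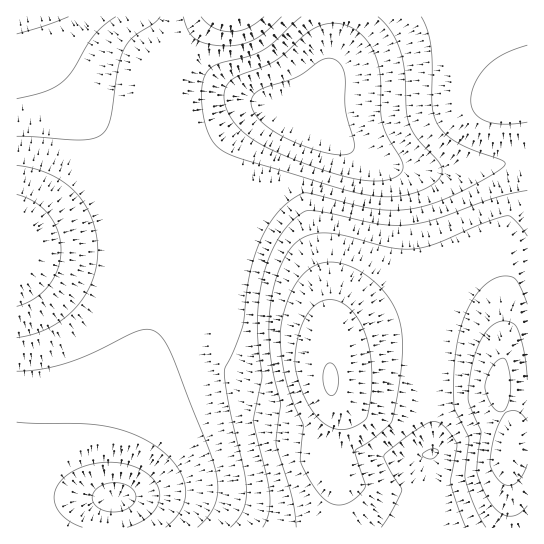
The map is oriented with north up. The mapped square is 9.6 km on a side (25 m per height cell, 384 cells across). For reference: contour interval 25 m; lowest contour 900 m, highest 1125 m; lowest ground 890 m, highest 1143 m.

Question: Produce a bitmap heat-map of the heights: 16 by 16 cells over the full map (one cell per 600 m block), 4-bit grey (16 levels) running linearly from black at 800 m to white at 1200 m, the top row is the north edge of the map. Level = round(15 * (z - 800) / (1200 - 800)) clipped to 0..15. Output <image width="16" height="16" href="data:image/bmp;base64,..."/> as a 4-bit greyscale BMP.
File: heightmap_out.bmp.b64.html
<image width="16" height="16" href="data:image/bmp;base64,Qk32AAAAAAAAAHYAAAAoAAAAEAAAABAAAAABAAQAAAAAAIAAAAATCwAAEwsAABAAAAAAAAAAAAAAABEREQAiIiIAMzMzAERERABVVVUAZmZmAHd3dwCIiIgAmZmZAKqqqgC7u7sAzMzMAN3d3QDu7u4A////AFVEVniaqpmrVURWeJu6mbxVVWZ4q7qZvWZmZ3iry6q8ZmZneKzLqsx3dnd4vMuqvId3d3i8u6q7mHd3eKu6qqqYh3d4mqqqqph3d3eJmImZiHd3d3d2d4h3d3d2ZVVneGZnd2VEVniIZmd3ZURWeJlVZ3d2VVZ4iVVmeIhlZniI"/>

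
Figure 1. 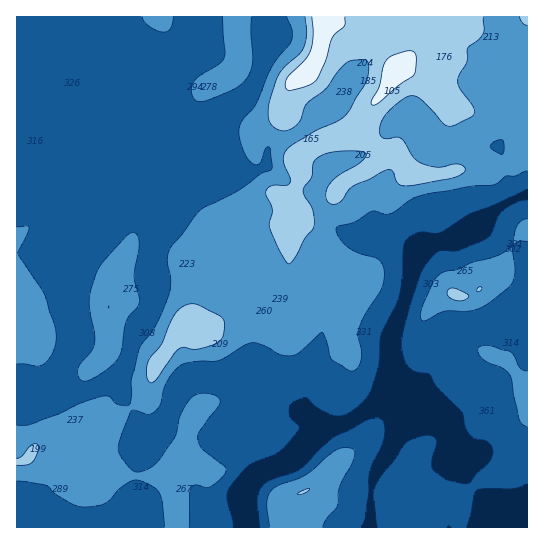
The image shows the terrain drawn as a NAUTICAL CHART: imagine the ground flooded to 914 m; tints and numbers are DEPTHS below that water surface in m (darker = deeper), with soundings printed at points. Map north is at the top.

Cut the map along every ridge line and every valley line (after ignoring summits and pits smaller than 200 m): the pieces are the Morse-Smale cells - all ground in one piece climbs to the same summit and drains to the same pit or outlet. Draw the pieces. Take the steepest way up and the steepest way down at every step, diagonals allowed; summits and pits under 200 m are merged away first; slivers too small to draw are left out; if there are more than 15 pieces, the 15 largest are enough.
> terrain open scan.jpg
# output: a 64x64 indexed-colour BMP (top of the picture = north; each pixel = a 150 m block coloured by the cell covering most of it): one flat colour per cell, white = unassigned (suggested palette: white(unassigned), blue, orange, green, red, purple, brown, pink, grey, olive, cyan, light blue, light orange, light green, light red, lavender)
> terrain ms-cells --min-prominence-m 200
<image width="64" height="64" href="data:image/bmp;base64,Qk12CAAAAAAAAHYAAAAoAAAAQAAAAEAAAAABAAQAAAAAAAAIAAATCwAAEwsAABAAAAAAAAAA////ALR3HwAOf/8ALKAsACgn1gC9Z5QAS1aMAMJ34wB/f38AIr28AM++FwDox64AeLv/AIrfmACWmP8A1bDFABEREREREREREREREREREzMzMzMzMzMiIiIiIiIiIiIiERERERERERERERERERETMzMzMzMzMyIiIiIiIiIiIiIRERERERERERERERERERMzMzMzMzMzIiIiIiIiIiIiIhERERERERERERERERERMzMzMzMzMzMiIiIiIiIiIiIiERERERERERERERERERETMzMzMzMzMyIiIiIiIiIiIiIRERERERERERERERERERMzMzMzMzMzMiIiIiIiIiIiIhERERERERERERERERERETMzMzMzMzMyIiIiIiIiIiIiERERERERERERERERERERETMzMzMzMzIiIiIiIiIiIiIRERERERERERERERERERERERMzMzMzMyIiIiIiIiIiIhERERERERERERERERERERERETMzMzMzMiIiIiIiIiIiEREREREREREREREREREREREREzMzMzMyIiIiIiIiIiIRERERERERERERERERERERERERMzMzMzIiIiIiIiIiIhERERERERERERERERERERERERETMzMzMyIiIiIiIiIiERERERERERERERERERERERERERERMzMzMiIiIiIiIiIRERERERERERERERERERERERERERETMzMRIiIiIiIiIhERERERERERERERERERERERERERERETEREiIiIiIiIiERERERERERERERERERERERERERERERERESIiIiIiIiIRERERERERERERERERERERERERERERERERIiIiIiIiIhERERERERERERERERERERERERERERERERIiIiIiIiIiERERERERERERERERERERERERERERERERIiIiIiIiIiIRERERERERERERERERERERERERERERERIiIiIiIiIiIhEREREREREREREREREREREREREREREREiIiIiIiIiIiERERERERERERERERERERERERERERERESIiIiIiIiIiIRERERERERERERERERERERERERERERERIiIiIiIiIiIhEREREREREREREREREREREREREREREREiIiIiIiIiIiERERERERERERERERERERERERERERERERIiIiIiIiIiIREREREREREREREREREREREREREREREREiIiIiIiIiIhERERERERERERERERERERERERERERERESIiIiIiIiIiEREREREREREREREREREREREREREREREREiIiIiIiIiIRERERERERERERERERERERERERERERERESIiIiIiIiIhERERERERERERERERERERERERERERERERIiIiIiIiIiEREREREREREREREREREREREREREREREREiIiIiIiIiIRERERERERERERERERERERERERERERERERIiIiIiIiIhEREREREREREREREREREREREREREREREREiIiIiIiIiERERERERERERERERERERERERERERERERERIiIiIiIiIRERERERERERERERERERERERERERERERERESIiIiIiIhERERERERERERERERERERERERERERERERERERIiIiIiERERERERERERERERERERERERERERERERERERERIiIiIRERERERERERERERERERERERERERERERERERERERIiIhERERERERERERERERERERERERERERERERERERERESIiEREREREREREREREREREREREREREREREREREREREREiIREREREREREREREREREREREREREREREREREREREREREhERERERERERERERERERERERERERERERERERERERERERERERERERERERERERERERERERERERERERERERERERERERERERERERERERERERERERERERERERERERERERERERERERERERERERERERERERERERERERERERERERERERERERERERERERERERERERERERERERERERERERERERERERERERERERERERERERERERERERERERERERERERERERERERERERERERERERERERERERERERERERERERERERERERERERERERERERERERERERERERERERERERERERERERERERERERERERERERERERERERERERERERERERERERERERERERERERERERERERERERERERERERERERERERERERERERERERERERERERERERERERERERERERERERERERERERERERERERERERERERERERERERERERERERERERERERERERERERERERERERERERERERERERERERERERERERERERERERERERERERERERERERERERERERERERERERERERERERERERERERERERERERERERERERERERERERERERERERERERERERERERERERERERERERERERERERERERERERERERERERERERERERERERERERERERERERERERERERERERERERERERERERERERERERERERERERERERERERERERERERERERERERERERERERERERERERERERERERERERERERERERERERERERERERERERERERERERERERERERERERERERERERERERERERERERERERERERERERERERERERERERERERERERERERERERERERERERERERERERERERERERERERERERERERERER"/>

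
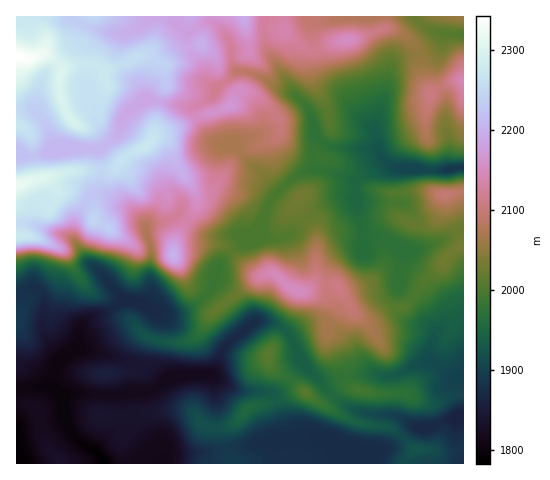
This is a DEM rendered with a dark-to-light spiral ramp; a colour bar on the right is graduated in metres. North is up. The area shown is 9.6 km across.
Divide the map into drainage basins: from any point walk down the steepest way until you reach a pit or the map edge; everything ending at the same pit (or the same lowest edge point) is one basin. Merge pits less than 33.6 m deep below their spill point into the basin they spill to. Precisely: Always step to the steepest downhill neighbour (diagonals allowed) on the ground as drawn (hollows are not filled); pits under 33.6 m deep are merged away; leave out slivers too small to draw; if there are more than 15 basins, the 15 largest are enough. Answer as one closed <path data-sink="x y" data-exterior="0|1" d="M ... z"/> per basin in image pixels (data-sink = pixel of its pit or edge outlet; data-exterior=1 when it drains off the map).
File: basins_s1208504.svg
<path data-sink="104 463" data-exterior="1" d="M189 16l-173 1 0 446 388 1 6-11 5-4-22-20-40-8-31-17 15-16 7-3 4 0-5-7-4-15-13-28 0-10 14-34-6-7-13 0-13 4 8-11 1-39-3-9-14-16-3-10-10 8-22-9-12-9-16 0-17-7-7 2 28-37 33-13 6-5 1-6-6-14-18-18-11-4-7 0-6 8 0-7-8-8-6-10-3-15-25-26-2-5z"/><path data-sink="463 167" data-exterior="1" d="M244 16l-54 0-1 12 4 8 23 23 3 15 14 21 2 1 4-5 7 0 16 8 15 18 4 14-7 7-33 13-25 35 21 7 16 0 12 9 22 9 10-8 3 10 14 16 3 9-1 39-7 11 12-4 15 2 17 26 12 8 9 0 15-10 16-4 10-11 5-9 21-19 2-5 11-12 8-5-3-13-9-18-4-19 18-3 0-110-6-2-9 2-18 12-9-23-1-12-5-12-10-11-13-7-11 0-27 10-16 1-28 10-16-8-11-12-19-7-17-2z"/><path data-sink="463 417" data-exterior="1" d="M463 246l-9 4-11 12-2 5-21 19-5 9-10 11-16 4-15 10-9 0-12-8-12-21-7 10-1 10-7 14 2 15 11 23 4 15 7 8-9 0-19 18 31 17 40 8 22 20-8 9-2 6 59-1z"/><path data-sink="463 34" data-exterior="1" d="M463 16l-78 1-1 12 5-1 10 3 17 16 5 12 1 12 9 23 18-12 15-1z"/>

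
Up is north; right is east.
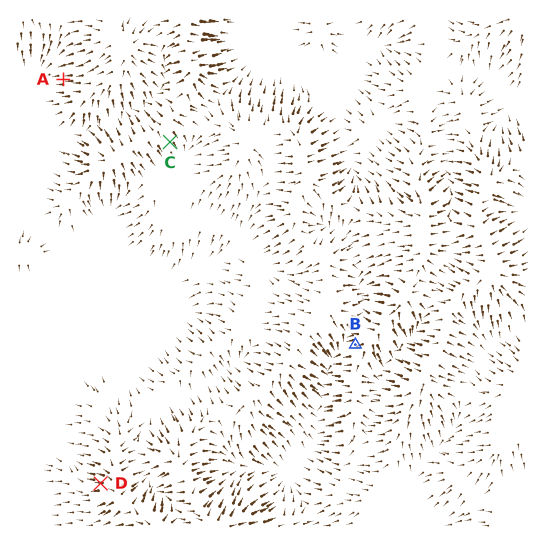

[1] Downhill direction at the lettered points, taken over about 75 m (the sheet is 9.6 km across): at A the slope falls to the W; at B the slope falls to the W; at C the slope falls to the SE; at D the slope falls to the W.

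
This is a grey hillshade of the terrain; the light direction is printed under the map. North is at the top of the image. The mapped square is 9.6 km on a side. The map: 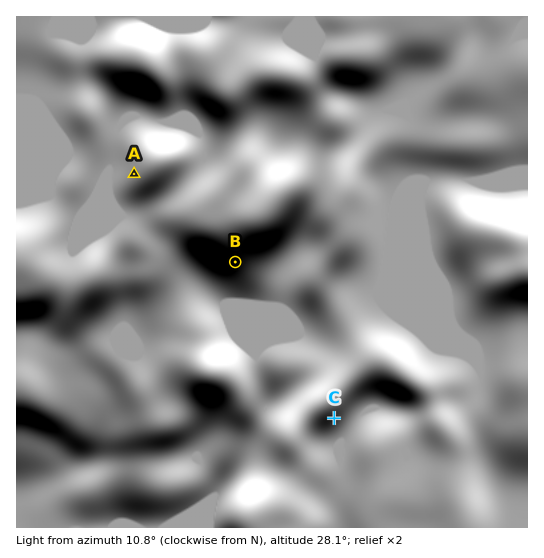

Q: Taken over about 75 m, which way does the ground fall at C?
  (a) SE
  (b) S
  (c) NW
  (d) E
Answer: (a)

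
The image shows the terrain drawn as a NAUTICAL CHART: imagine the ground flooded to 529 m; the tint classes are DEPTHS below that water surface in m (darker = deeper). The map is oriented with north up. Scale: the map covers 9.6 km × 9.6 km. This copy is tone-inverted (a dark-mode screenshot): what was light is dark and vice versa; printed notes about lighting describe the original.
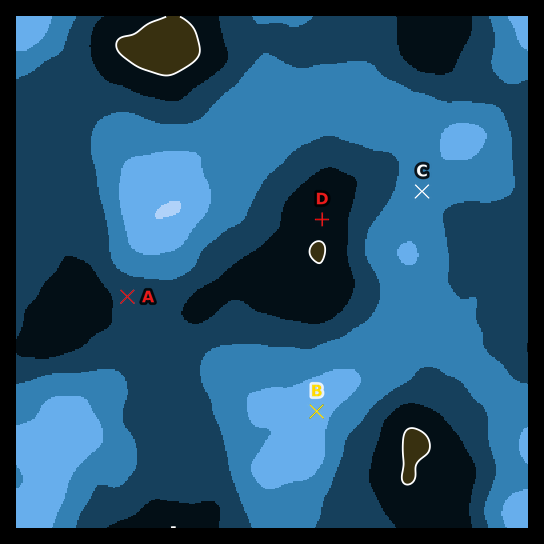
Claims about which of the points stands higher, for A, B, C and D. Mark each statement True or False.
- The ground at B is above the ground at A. False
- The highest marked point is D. True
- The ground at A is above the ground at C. True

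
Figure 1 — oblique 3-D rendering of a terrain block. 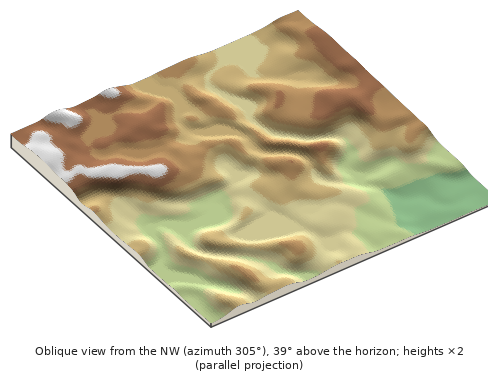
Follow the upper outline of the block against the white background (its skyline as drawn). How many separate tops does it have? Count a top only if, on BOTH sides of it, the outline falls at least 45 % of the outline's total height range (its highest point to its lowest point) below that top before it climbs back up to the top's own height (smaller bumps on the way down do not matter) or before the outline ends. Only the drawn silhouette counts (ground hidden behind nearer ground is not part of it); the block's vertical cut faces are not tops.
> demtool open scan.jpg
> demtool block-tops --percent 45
1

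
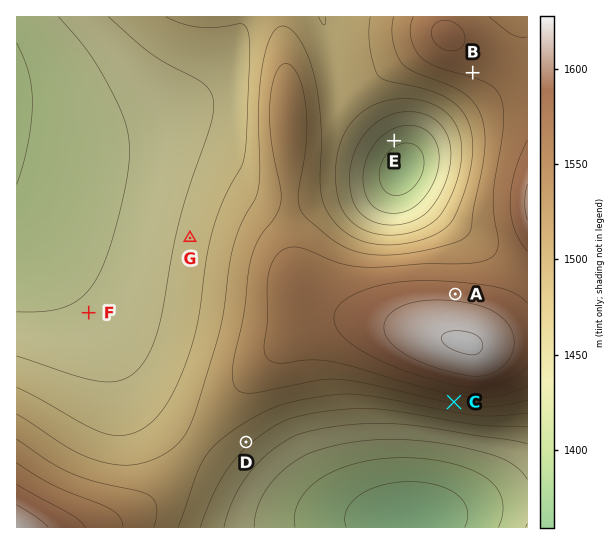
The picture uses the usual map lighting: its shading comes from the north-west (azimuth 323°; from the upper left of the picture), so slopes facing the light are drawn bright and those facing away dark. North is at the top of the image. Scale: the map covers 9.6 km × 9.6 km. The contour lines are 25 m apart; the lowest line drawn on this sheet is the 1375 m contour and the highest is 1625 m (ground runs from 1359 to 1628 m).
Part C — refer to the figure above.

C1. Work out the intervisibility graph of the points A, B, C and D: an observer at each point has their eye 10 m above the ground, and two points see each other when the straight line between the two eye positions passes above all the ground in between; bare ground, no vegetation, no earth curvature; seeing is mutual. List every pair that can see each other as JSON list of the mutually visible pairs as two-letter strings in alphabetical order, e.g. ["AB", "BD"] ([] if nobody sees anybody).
["AB", "CD"]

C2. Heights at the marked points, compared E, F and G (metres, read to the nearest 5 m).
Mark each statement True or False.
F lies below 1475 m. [True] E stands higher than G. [False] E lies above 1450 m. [False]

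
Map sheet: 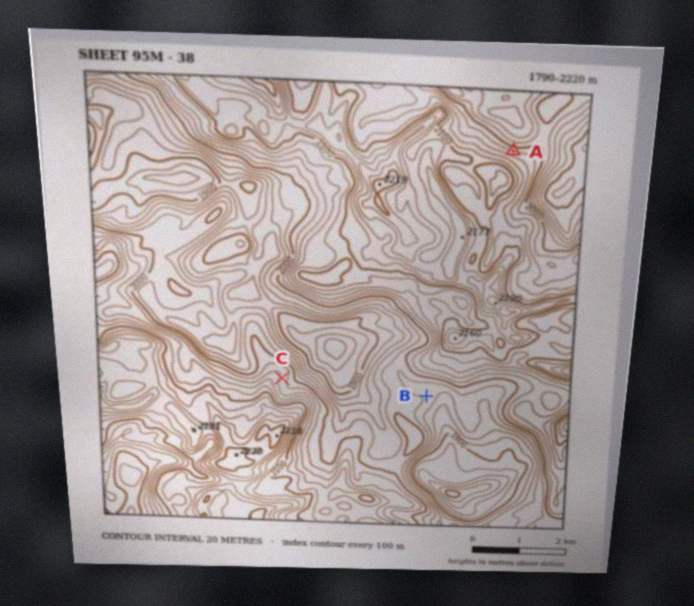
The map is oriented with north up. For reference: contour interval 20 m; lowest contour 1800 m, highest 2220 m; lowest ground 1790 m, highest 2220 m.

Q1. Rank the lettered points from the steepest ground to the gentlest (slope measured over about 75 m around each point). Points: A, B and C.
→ A C B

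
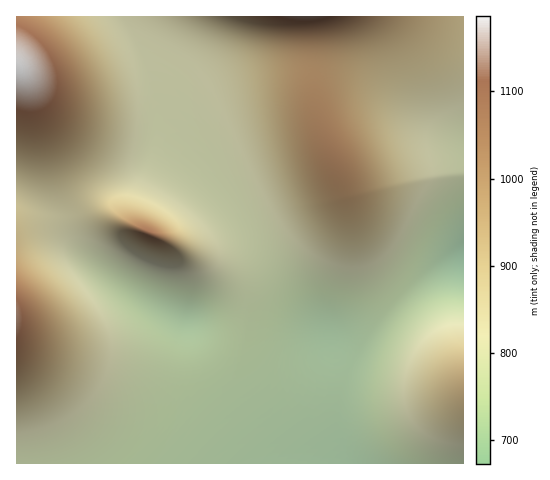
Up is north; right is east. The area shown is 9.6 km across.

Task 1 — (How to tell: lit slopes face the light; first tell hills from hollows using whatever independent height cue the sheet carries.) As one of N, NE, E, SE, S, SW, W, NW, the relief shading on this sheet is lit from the N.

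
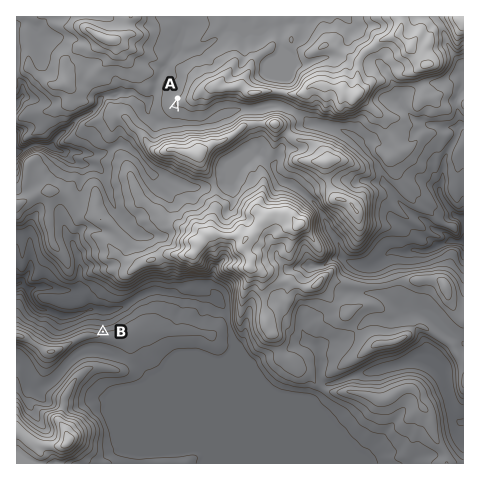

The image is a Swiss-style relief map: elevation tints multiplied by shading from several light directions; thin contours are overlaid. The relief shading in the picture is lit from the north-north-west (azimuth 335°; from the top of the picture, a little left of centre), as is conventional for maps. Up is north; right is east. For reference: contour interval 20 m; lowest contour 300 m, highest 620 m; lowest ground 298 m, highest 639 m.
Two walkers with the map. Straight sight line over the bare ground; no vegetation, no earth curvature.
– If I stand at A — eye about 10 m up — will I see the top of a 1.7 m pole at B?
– No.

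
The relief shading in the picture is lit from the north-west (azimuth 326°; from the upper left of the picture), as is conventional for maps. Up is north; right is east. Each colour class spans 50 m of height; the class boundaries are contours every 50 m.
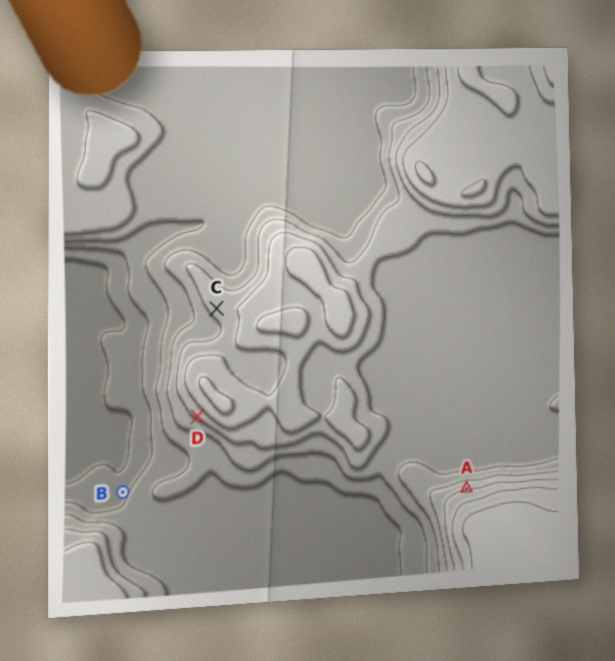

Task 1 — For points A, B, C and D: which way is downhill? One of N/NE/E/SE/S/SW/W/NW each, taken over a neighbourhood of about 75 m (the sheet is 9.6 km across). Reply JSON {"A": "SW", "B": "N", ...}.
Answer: {"A": "N", "B": "NW", "C": "SW", "D": "SW"}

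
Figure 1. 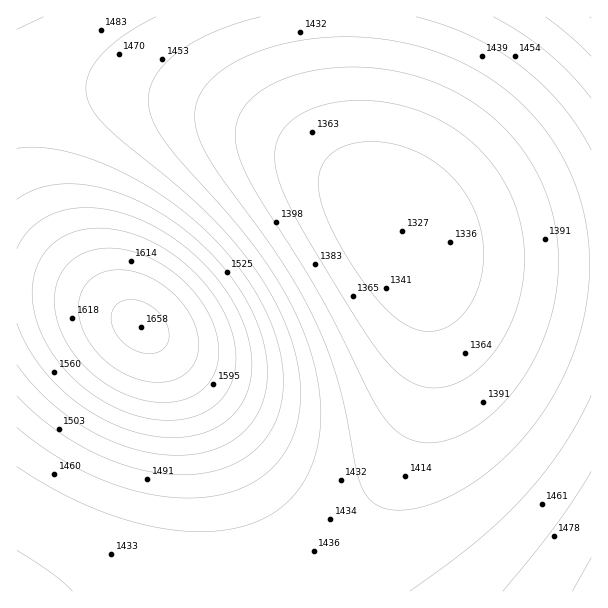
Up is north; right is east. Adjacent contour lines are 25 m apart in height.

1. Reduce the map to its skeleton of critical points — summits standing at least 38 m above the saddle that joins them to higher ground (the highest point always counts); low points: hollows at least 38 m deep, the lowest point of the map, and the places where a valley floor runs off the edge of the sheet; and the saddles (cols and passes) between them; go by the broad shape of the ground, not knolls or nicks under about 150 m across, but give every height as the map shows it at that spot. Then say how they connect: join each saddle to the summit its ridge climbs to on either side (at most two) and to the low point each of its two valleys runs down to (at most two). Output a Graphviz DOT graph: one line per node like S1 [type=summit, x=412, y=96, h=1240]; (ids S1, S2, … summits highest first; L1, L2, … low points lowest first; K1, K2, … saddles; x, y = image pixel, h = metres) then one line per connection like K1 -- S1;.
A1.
graph terrain {
  S1 [type=summit, x=141, y=327, h=1658];
  S2 [type=summit, x=591, y=17, h=1526];
  S3 [type=summit, x=591, y=591, h=1507];
  L1 [type=low, x=402, y=231, h=1327];
  K1 [type=saddle, x=341, y=17, h=1442];
  K2 [type=saddle, x=291, y=572, h=1437];
  K1 -- S1;
  K1 -- S2;
  K1 -- L1;
  K2 -- S1;
  K2 -- S3;
  K2 -- L1;
}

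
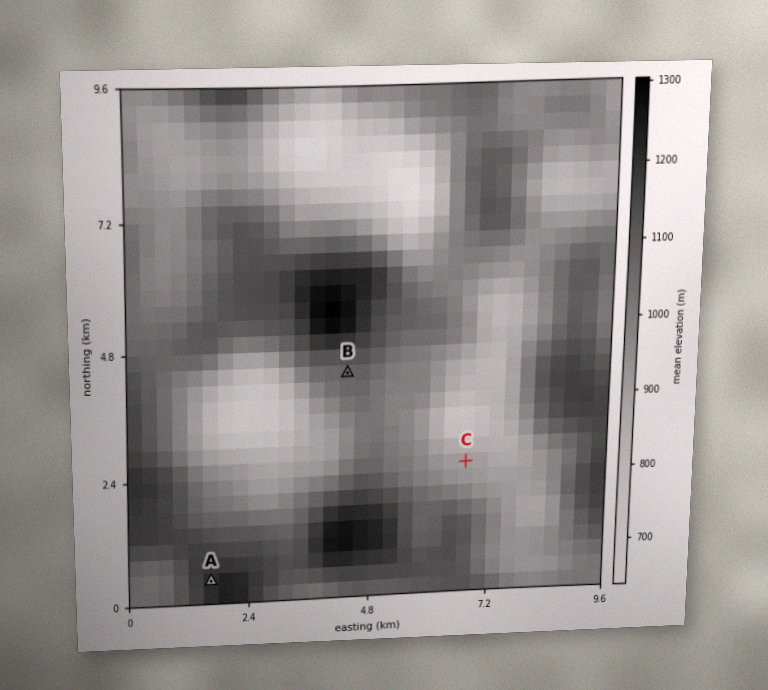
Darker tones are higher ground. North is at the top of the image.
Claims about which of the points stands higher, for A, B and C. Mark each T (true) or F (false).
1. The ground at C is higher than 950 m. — F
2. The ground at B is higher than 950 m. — T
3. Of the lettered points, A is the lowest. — F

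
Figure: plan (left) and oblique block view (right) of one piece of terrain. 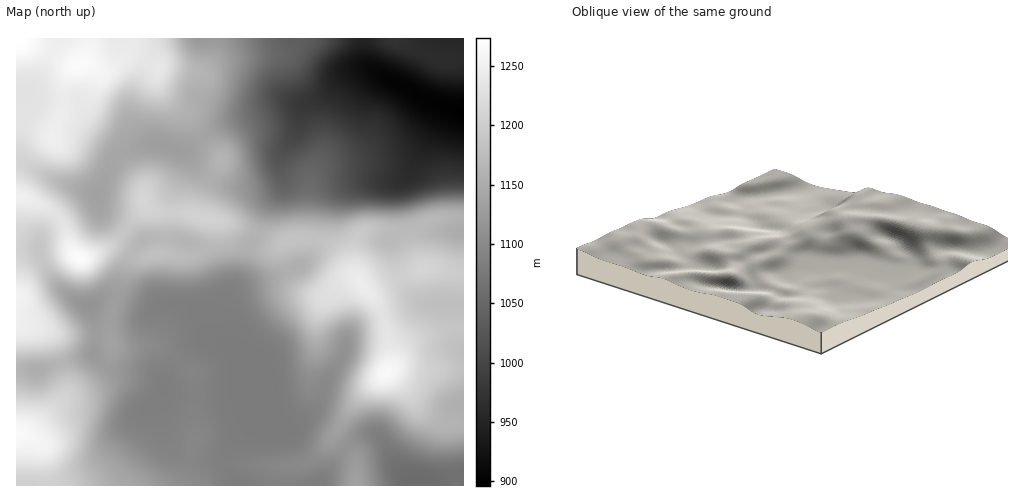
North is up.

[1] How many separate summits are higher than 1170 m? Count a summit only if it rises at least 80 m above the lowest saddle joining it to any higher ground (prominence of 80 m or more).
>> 1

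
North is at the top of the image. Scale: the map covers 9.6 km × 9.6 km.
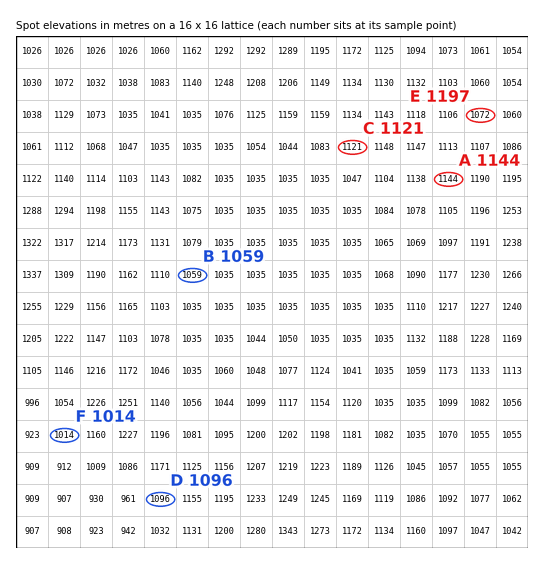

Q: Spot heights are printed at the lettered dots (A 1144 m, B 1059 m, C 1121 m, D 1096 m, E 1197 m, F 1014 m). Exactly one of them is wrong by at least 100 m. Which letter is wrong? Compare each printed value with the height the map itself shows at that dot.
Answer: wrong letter E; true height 1072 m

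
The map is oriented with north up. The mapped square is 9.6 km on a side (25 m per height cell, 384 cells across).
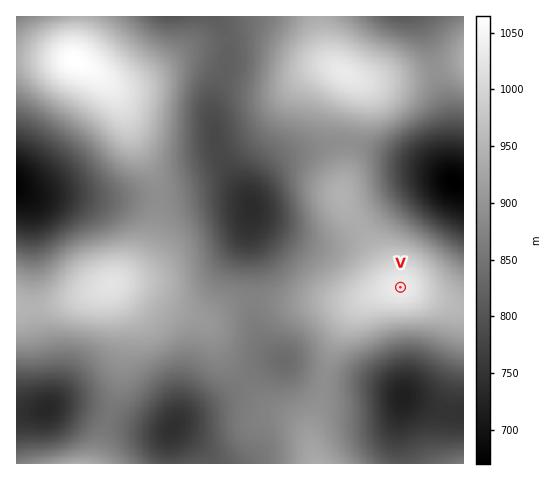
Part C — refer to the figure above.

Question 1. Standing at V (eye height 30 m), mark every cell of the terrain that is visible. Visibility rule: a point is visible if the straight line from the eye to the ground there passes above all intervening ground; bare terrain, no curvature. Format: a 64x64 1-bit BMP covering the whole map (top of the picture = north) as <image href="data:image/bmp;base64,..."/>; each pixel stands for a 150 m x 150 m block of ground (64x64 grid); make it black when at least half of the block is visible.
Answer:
<image width="64" height="64" href="data:image/bmp;base64,Qk0+AgAAAAAAAD4AAAAoAAAAQAAAAEAAAAABAAEAAAAAAAACAAATCwAAEwsAAAIAAAAAAAAA////AAAAAAD////AYP///////ABg///////4AHD///8Af/AAcP///wA/8AD5////AB/wAP////8AD/AB/////wAH8AH/////AAfwAf////8AA/AD///4fwAD+AP///AfAAP4B///4A8AA/wH///gBwAD/g/8/8AHAAP/H/A/wAcAAf+f8B/ABwAB///gD+AHAAH//+AD4A8AA///4AHgDwAH///gAfAPAAf//+AB8B8AD///8AH4HwAP///4A///AAf///wH//8AB////B///wAH///+P///AAP///5//8cAA////P5/wQAD///gf/+AAAH//8B//gAAAf//gD/8AAAA//+AP/wAAAB//4A//AAAAD//gB/8AAAAP/+AH/wAAAAf/4A//AAAAB//gB/8AAAAH/+AH/wAAAAf/4AP/AAAAD//wAf8AAAA///AA/4AAAH//+AB/gAAAf//8AD/AAAB///wAP/BAAH///gB//8AAf///AP//wAB///+H///AAP///////8AA////////wAH////////AA////////8AP///H////wP///4H////B////gP///8D///8Af///wP///wA/4P/Af///AA4AD8A///4AAAAHwB/7/gAAAAPAD/D+AAAAAcAD8D4AAAAAAAHgHAAAAAAAAOAEAAAAAAAAYAAAAAAAA=="/>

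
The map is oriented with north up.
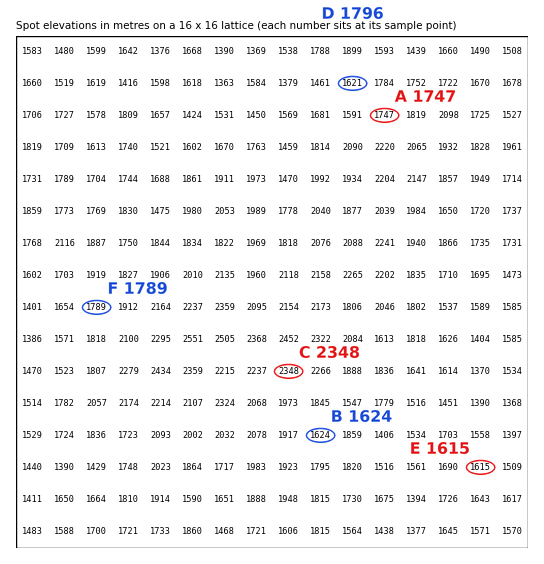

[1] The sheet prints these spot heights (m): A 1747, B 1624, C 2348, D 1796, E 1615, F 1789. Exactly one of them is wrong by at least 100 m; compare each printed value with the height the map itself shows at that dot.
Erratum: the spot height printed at D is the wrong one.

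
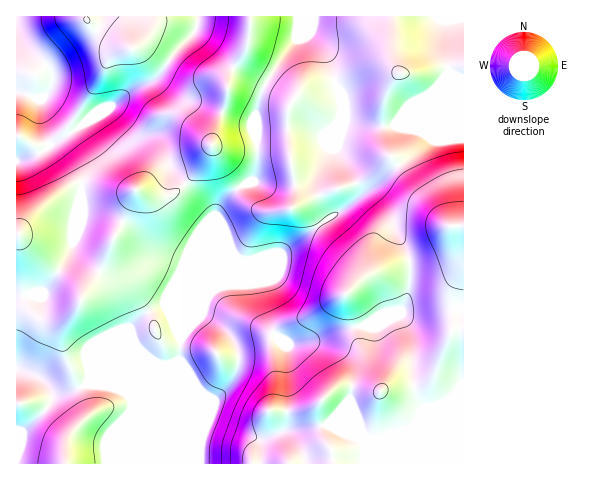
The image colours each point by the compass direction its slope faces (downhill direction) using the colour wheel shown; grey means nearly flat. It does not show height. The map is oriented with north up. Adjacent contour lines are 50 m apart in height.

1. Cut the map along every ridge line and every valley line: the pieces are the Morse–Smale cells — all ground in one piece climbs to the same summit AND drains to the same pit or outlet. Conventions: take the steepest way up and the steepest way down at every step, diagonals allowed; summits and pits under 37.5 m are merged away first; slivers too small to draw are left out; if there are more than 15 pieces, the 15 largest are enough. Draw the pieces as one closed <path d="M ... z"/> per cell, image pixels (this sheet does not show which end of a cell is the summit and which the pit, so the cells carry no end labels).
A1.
<path d="M463 16l-165 0-2 24-30 43-7 18-3 9 0 61-3 9-15 9 13 16 11 6 9 1 22-5 13 1 22 27 24 24 7 15-2 9-9 9-39 24-30 12-9 9 6 44-1 18-5 11 24 2 20-5 5-4-1 11 5 23 9 15 2 12 130-1z"/><path d="M237 189l-12 10-7 10-37 92 0-29 2-8-30-12-17-20-12-10-3 2-9 18-13 31-16 22-3-7-7-7-14-9-17 20-26 5 1 133 8 0 17-16 9-12 1-10 14 1 19-8 9 0 23 3 7 4 8 10-3 9 1 53 203-1-1-11-9-15-5-33-24 8-24-2 4-6 2-15-6-52 9-9 30-12 39-24 10-12 0-10-6-11-24-24-22-27-13-1-22 5-9-1-11-6z"/><path d="M297 16l-98 0-2 11-5 8-13 12-22 31-25 12-20 16-15 6-15 14-27 16 10 6 16 24 0 28 3 13 20 3 19 5 13-31 17 7 12 0 9-4 26-26 11-21 26 42 14-6 3-3 4-17-2-52 3-9 7-18 30-43z"/><path d="M197 16l-180 0-1 144 4 1 21-9 41-26 15-14 15-6 20-16 25-12 17-24 21-22 3-10z"/><path d="M94 385l-9 0-19 8-15-1 0 10-9 12-17 16-9 1 1 33 112-1 0-52 3-9-8-10-7-4z"/><path d="M211 146l-11 21-26 26-9 4-12 0-17-7-14 32 10 6 21 24 30 12-2 8 0 29 38-94 6-8 13-11z"/><path d="M59 143l-10 3-13 9-20 6 0 73 41 38 14-22 9-25 2-39 0-10-3-9z"/><path d="M82 200l-2 25-9 25-12 22 14 9 7 7 3 7 16-22 23-51-18-6-20-3z"/><path d="M18 234l-2 1 0 60 24-1 8-7 10-15-24-20z"/>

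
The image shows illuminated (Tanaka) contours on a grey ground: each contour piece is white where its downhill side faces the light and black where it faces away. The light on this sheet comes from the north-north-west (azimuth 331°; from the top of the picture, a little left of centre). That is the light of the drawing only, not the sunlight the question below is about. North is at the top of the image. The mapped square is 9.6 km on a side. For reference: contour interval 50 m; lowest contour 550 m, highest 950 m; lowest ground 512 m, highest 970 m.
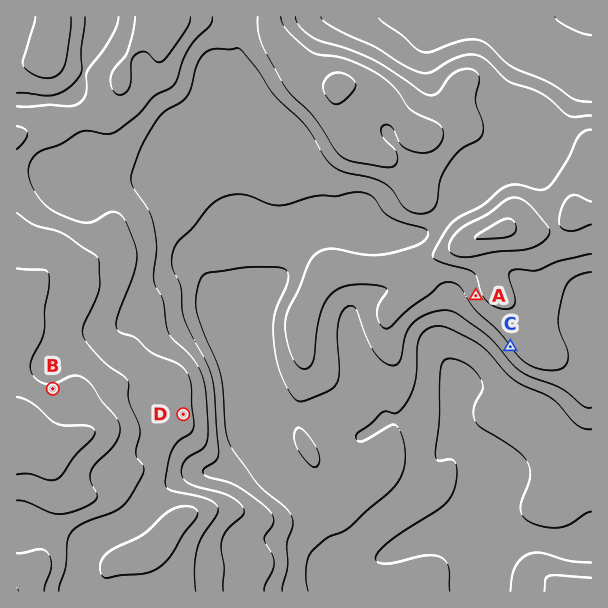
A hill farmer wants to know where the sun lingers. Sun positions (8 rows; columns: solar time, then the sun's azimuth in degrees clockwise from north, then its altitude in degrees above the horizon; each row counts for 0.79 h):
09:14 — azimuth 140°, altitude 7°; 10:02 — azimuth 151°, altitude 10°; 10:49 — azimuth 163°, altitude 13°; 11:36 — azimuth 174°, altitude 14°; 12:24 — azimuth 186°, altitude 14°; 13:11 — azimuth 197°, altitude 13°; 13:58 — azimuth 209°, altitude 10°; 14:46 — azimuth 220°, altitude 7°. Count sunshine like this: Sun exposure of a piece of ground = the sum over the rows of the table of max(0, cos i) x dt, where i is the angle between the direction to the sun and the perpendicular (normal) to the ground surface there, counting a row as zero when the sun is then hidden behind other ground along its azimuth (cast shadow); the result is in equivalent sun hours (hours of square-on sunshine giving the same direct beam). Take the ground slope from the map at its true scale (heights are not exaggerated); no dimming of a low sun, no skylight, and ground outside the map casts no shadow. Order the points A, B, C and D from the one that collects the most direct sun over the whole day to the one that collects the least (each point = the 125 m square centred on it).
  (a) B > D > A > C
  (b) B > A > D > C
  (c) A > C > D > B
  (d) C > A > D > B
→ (d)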